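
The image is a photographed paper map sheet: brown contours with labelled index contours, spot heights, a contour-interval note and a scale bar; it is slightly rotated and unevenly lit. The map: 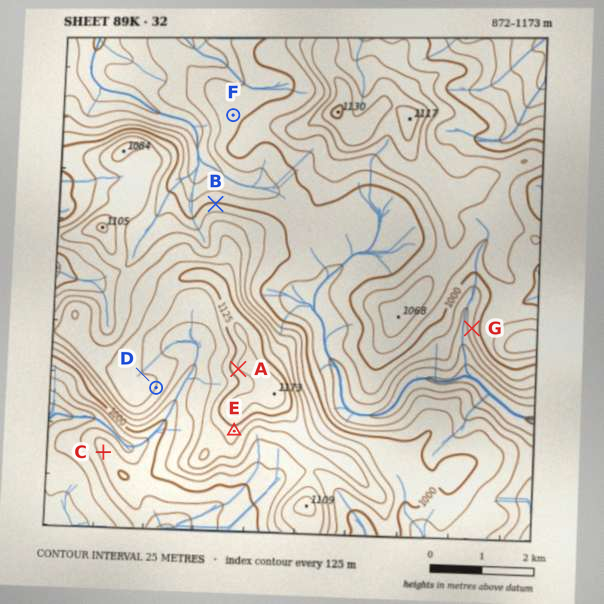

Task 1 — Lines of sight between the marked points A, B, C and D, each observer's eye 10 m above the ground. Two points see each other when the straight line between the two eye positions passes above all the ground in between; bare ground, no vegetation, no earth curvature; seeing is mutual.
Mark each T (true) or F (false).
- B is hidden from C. T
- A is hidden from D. F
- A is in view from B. F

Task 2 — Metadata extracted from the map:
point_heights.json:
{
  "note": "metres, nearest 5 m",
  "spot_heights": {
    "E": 1115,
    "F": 995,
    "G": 970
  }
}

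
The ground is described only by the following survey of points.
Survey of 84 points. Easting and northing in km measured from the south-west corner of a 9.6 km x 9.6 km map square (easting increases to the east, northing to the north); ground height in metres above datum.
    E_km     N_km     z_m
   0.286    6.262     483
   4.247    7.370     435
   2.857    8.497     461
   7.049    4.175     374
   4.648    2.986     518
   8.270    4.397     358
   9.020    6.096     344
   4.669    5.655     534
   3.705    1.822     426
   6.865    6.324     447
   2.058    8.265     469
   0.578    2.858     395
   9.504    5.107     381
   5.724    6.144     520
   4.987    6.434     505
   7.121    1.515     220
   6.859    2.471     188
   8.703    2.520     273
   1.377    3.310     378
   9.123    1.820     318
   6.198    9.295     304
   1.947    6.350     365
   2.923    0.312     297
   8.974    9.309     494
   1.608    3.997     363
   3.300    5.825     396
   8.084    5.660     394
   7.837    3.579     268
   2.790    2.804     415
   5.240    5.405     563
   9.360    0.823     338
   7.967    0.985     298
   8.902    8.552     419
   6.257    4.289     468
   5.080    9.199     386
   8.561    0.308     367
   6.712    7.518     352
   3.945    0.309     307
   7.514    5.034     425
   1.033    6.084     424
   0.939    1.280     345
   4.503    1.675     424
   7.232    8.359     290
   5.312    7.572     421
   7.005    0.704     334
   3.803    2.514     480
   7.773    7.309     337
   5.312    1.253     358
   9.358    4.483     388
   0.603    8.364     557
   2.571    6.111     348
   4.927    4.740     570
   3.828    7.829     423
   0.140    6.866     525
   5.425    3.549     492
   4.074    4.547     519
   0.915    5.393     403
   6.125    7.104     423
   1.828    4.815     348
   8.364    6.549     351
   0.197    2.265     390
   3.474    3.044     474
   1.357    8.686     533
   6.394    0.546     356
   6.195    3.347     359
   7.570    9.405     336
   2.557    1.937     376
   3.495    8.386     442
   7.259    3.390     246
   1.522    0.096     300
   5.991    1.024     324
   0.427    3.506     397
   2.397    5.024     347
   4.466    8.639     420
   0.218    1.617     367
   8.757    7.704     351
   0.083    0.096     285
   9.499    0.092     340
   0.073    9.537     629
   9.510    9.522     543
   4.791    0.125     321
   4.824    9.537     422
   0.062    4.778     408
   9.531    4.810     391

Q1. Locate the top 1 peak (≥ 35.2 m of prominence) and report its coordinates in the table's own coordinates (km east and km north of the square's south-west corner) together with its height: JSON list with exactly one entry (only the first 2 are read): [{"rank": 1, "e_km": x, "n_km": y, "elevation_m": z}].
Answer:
[{"rank": 1, "e_km": 5.09, "n_km": 4.84, "elevation_m": 571}]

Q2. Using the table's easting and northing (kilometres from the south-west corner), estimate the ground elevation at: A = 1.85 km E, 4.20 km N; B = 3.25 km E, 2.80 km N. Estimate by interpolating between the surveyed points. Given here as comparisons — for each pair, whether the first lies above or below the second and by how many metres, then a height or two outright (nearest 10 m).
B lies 90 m above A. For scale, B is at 450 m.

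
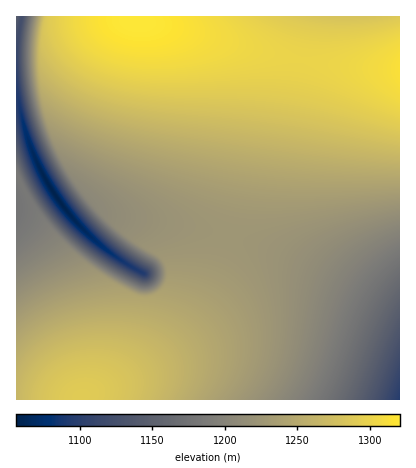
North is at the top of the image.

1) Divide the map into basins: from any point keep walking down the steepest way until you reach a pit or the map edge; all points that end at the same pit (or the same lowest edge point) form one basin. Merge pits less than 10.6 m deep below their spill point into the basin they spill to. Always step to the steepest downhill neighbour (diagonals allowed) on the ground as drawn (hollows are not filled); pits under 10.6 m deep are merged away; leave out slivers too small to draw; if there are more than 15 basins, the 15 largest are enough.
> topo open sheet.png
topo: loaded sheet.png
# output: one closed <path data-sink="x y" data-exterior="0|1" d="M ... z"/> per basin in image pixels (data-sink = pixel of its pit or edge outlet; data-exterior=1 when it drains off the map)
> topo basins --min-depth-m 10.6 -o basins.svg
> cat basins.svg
<path data-sink="56 196" data-exterior="0" d="M136 16l-120 0 0 384 64 0 2-4 40-18 26-16 31-28 20-28 13-24 15-40 10-40 12-78 3-40-4-24-6-9-14-8-60-17-32-5z"/><path data-sink="400 400" data-exterior="1" d="M226 41l-4 1 16 6 10 12 4 26-4 46-11 70-8 34-11 32-12 26-15 24-27 31-34 25-30 15-18 7-2 4 320 0 0-330-40-2-42-5-42-8z"/><path data-sink="350 16" data-exterior="1" d="M400 16l-264 0 0 4 40 8 64 18 66 15 54 7 40 1z"/>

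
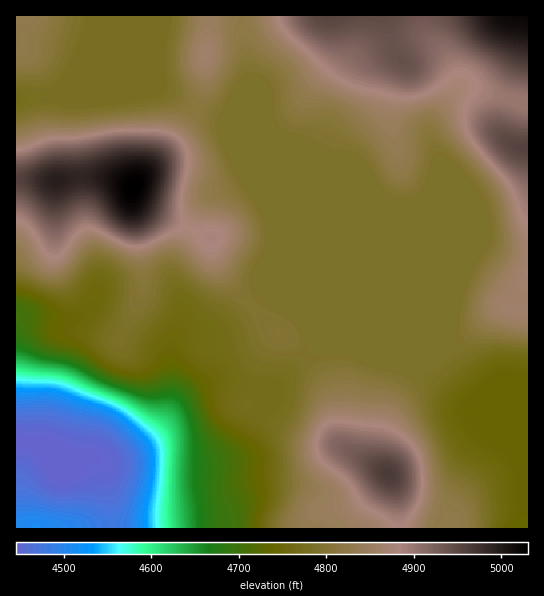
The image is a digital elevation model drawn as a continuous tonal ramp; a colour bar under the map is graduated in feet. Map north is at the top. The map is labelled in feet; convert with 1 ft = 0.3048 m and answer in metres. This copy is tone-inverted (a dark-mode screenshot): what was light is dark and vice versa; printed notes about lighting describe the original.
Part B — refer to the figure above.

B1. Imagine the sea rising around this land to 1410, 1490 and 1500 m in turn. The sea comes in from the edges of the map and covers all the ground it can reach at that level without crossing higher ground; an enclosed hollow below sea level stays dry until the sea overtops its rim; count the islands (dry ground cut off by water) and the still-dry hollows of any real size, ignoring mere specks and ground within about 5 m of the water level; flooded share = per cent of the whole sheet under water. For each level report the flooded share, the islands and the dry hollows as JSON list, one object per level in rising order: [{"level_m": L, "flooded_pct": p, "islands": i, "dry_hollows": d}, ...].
[{"level_m": 1410, "flooded_pct": 9, "islands": 0, "dry_hollows": 0}, {"level_m": 1490, "flooded_pct": 84, "islands": 1, "dry_hollows": 0}, {"level_m": 1500, "flooded_pct": 90, "islands": 1, "dry_hollows": 0}]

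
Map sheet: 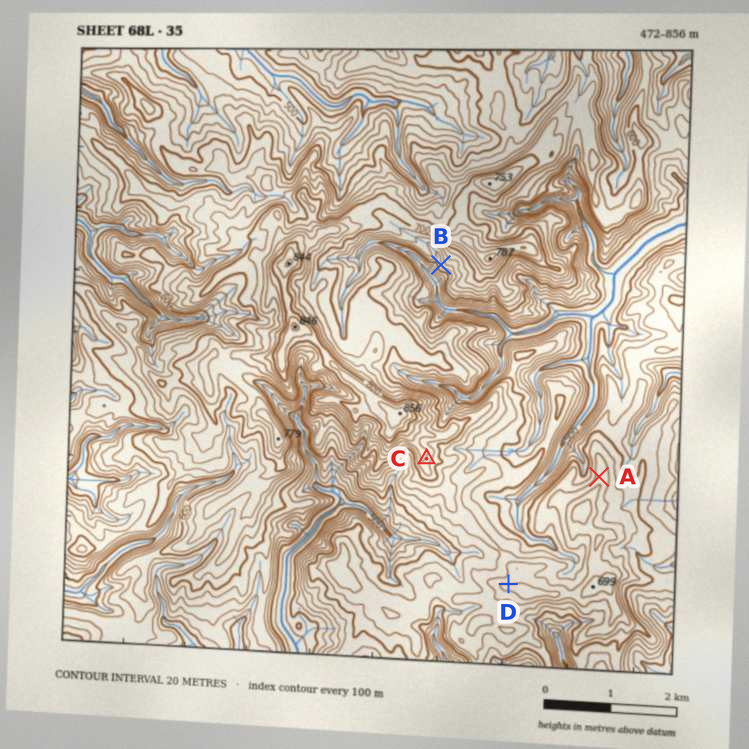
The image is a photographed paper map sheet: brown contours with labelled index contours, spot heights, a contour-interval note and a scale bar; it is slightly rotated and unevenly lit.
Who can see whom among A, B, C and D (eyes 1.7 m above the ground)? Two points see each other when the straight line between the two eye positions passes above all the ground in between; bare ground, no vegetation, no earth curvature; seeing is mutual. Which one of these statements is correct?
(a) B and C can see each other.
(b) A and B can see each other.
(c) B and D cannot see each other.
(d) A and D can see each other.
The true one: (c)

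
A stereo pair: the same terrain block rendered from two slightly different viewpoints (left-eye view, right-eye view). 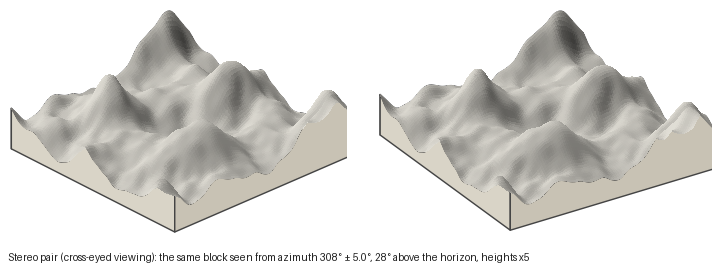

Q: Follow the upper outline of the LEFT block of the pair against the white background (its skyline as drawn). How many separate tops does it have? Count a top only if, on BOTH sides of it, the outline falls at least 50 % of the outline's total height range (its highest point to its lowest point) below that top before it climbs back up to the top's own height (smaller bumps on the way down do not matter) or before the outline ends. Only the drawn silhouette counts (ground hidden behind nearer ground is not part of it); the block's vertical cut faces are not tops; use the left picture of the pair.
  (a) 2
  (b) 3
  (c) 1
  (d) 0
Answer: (c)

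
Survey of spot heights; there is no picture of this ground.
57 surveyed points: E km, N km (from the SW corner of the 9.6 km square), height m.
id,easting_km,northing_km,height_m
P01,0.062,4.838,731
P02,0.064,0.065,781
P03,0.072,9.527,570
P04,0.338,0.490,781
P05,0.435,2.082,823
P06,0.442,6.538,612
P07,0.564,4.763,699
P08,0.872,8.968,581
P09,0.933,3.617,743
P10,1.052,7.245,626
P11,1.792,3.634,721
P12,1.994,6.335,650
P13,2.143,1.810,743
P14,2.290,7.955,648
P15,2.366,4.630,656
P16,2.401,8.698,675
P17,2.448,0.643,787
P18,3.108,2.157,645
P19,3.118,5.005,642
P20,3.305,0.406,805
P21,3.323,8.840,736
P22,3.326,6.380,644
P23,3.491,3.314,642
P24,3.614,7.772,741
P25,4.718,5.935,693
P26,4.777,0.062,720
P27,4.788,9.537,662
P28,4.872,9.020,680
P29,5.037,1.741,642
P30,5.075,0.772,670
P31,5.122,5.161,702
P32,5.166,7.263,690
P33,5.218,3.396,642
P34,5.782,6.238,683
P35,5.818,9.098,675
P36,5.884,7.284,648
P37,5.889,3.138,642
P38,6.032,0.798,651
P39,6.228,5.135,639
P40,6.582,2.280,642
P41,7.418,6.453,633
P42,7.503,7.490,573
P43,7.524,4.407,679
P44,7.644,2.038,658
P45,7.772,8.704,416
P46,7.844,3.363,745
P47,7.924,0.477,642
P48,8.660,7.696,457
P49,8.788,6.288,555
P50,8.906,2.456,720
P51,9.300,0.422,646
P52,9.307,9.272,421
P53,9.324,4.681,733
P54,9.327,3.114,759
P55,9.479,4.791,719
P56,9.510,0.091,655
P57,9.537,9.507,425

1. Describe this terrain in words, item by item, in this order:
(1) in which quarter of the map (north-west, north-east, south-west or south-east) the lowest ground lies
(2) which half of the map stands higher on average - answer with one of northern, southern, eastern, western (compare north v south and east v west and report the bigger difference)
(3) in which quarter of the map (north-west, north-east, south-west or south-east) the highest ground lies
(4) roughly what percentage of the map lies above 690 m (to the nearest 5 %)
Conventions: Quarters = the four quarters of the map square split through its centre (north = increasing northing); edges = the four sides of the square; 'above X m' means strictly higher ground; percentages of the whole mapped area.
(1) The lowest point lies in the north-east quarter of the map.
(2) On average the southern half of the map is the higher ground.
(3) Look to the south-west quarter for the highest ground.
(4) Ground above 690 m makes up about 30 % of the sheet.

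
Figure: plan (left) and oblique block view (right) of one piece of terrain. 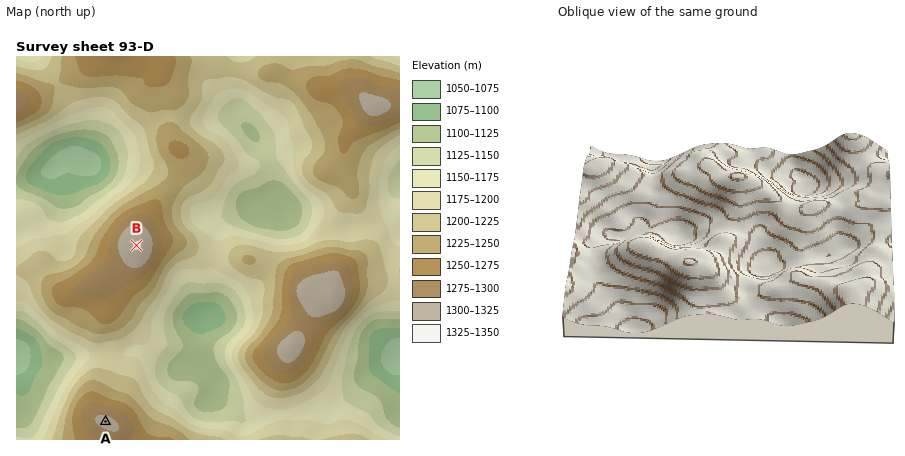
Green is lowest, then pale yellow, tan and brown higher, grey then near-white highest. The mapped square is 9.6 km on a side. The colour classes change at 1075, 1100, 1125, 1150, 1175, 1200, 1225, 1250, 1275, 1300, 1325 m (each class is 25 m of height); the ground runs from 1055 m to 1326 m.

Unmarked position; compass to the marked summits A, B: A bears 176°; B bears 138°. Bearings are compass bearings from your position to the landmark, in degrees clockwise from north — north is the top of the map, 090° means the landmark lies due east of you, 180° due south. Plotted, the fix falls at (90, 193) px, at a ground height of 1120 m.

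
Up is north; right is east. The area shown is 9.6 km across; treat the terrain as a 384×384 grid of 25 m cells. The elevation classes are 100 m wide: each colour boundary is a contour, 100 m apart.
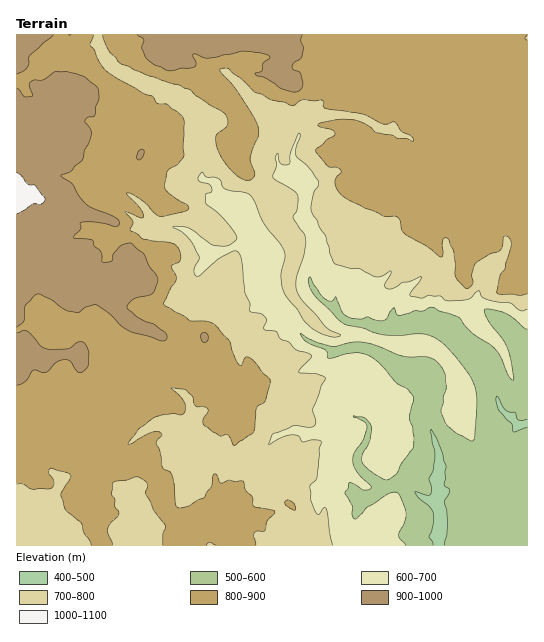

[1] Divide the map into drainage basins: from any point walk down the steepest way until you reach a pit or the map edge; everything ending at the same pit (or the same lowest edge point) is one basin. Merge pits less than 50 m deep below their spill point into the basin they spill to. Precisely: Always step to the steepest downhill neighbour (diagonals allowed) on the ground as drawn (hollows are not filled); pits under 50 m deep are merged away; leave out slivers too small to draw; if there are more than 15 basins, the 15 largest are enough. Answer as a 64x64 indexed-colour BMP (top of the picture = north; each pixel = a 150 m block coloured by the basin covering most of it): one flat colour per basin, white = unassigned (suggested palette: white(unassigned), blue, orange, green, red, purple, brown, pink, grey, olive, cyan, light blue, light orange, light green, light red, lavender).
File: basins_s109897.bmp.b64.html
<image width="64" height="64" href="data:image/bmp;base64,Qk12CAAAAAAAAHYAAAAoAAAAQAAAAEAAAAABAAQAAAAAAAAIAAATCwAAEwsAABAAAAAAAAAA////ALR3HwAOf/8ALKAsACgn1gC9Z5QAS1aMAMJ34wB/f38AIr28AM++FwDox64AeLv/AIrfmACWmP8A1bDFADMzMzMzERERERERERERERERERERERERERERERERIiIiMzMzMzMREREREREREREREREREREREREREREREREiIiIzMzMzMxERERERERERERERERERERERERERERERESIiIjMzMzMzERERERERERERERERERERERERERERERERIiIiMzMzMzERERERERERERERERERERERERERERERERESIiIzMzMzERERERERERERERERERERERERERERERERERIiIjMzMzMxEREREREREREREREREREREREREREREREREiIiMzMzMzMRERERERERERERERERERERERERERERERESIiIzMzMzMxERERERERERERERERERERERERERERERERIiIjMzMzMxEREREREREREREREREREREREREREREREREiIiMzMzMxEREREREREREREREREREREREREREREREREiIiIzMzMzERERERERERERERERERERERERERERERERESIiIjMzMzMxERERERERERERERERERERERERERERERESIiIiMzMzMzMRERERERERERERERERERERERERERERERIiIiIzMzMzMzEREREREREREREREREREREREREREREREiIiIjMzMzMxEREREREREREREREREREREREREREREREiIiIiMzMzMxERERERERERERERERERERERERERERERESIiIiIzMzMzERERERERERERERERERERERERERERERERIiIiIjMzMzMREREREREREREREREREREREREREREREREiIiIiMzMzMxERERERERERERERERERERERERERERERESIiIiIzMzMzERERERERERERERERERERERERERERERERIiIiIjMzMzMRERERERERERERERERERERERERERERERIiIiIiEzMzMxEREREREREREREREREREREREREREREREiIiIiIRETMzEREREREREREREREREREREREREREREREiIiIiIhEREREREREREREREREREREREREREREREREREiIiIiIiEREREREREREREREREREREREREREREREiIiIiIiIiIiIRERERERERERERERERERERERERERESIiIiIiIiIiIiIhERERERERERERERERERERERERERERIiIiIiIiIiIiIiEREREREREREREREREREREREREREREiIiIiIiIiIiIiIRERERERERERERERERERERERERERESIiIiIiIiIiIiIhERERERERERERERERERERERERERERIiIiIiIiIiIiIiERERERERERERERERERERERERERERERIiIiIiIiIiIiIRERERERERERERERERERERERERERERESIiIiIiIhERIhERERERERERERERERERERERERERERERESIiIiIRERESEREREREREREREREREREREREREREREREREiIiIhERERERERERERERERERERERERERERERERERERERIiIiERERERERERERERERERERERERERERERERERERERESIiIhERERERERERERERERERERERERERERERERERERERIiIiEREREREREREREREREREREREREREREREREREREREiIiIhEREREREREREREREREREREREREREREREREREREiIiIiEREREREREREREREREREREREREREREREREREREiIiIiERERERERERERERERERERERERERERERERERERESIiIiERERERERERERERERERERERERERERERERERERERIiIiEREREREREREREREREREREREREREREREREREREREiIiIRERERERERERERERERERERERERERERERERERERERIiIhERERERERERERERERERERERERERERERERERERERERIiERERERERERERERERERERERERERERERERERERERERERERERERERERERERERERERERERERERERERERERERERERERERERERERERERERERERERERERERERERERERERERERERERERERERERERERERERERERERERERERERERERERERERERERERERERERERERERERERERERERERERERERERERERERERERERERERERERERERERERERERERERERERERERERERERERERERERERERERERERERERERERERERERERERERERERERERERERERERERERERERERERERERERERERERERERERERERERERERERERERERERERERERERERERERERERERERERERERERERERERERERERERERERERERERERERERERERERERERERERERERERERERERERERERERERERERERERERERERERERERERERERERERERERERERERERERERERERERERERERERERERERERERERERERERERERERERERERERERERERERERERERERERERERERERERERERERERERERERERERERERERERERERERERERERERERERERERERERERERERERERERERERERERERERERERERERERERERERERERERERERERERERERERERERERERERERERERERERERERERERERERERERERERERERERERERERERERERERERERERERERERERERERERERER"/>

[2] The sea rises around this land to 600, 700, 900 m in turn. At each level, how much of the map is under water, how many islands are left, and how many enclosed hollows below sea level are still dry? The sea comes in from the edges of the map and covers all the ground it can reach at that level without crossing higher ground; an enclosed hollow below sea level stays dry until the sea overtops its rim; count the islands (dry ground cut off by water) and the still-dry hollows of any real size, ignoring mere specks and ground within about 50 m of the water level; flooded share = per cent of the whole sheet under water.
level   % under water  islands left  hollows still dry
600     11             0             0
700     25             0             0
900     89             0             0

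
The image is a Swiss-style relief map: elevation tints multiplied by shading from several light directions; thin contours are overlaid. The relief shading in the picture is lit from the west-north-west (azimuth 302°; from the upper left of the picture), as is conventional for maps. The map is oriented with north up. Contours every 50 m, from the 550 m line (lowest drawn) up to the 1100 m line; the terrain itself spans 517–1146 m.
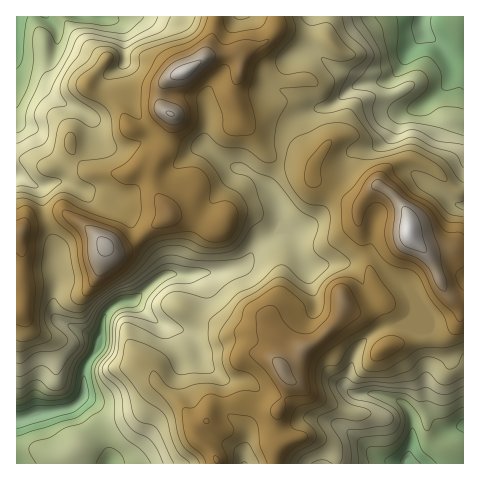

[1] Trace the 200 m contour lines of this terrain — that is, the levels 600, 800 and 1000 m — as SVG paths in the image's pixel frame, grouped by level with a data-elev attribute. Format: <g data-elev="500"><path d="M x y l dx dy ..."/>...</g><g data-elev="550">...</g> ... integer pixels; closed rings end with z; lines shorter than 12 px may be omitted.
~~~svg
<g data-elev="600"><path d="M385 463l1-4 12-9 14-22 4 4 6 19 14 12"/><path d="M463 432l-7-5 2-4 5-4"/><path d="M17 406l5-1 13-6 22 1 9-2 5-3 3-6 5-22 11-17 4-14 8-17 3-5 0 31-2 5-9 11-3 8 1 8 4 20-2 7-18 14-59 18"/><path d="M463 90l-4-2-12 2-5-1-2-19-6-8-6-5-7 0-15 7-5-1-4-10 1-21-1-15"/><path d="M28 17l-3 10-3 32-2 6-3 3"/></g><g data-elev="800"><path d="M311 463l11-3 10 3"/><path d="M340 463l2-5 0-12-2-7-9-13 1-5 8-3 21 3 8-4 2-4-4-4-16-5-7-5-8-13 0-3 4-4 7-1 6 4 4 1 15-1 23 1 19-3 12-8 5 2 8 9 7 2 17-8"/><path d="M17 363l5 0 14-10 21-3 10-7 1-3-2-4-14-14-1-4 2-3 3-1 21 4 7-1 18-19 14-10 17-8 29-23 11-2 21 5 24 1 19-2 15-6 2 10-4 9-21 11-17 14-8 1-28-7-7 2-5 5-3 6 1 4 4 6 16 13 1 3-2 3-12 5-5 1-35-16-5 0-3 4-4 26-8 12-1 5 14 12 4 7 7 23 3 6 5 4 12 3 5 5 16 33"/><path d="M463 168l-5-11-4-4-21-6-17-9-7 0-16 5-6 0-18-19-9-25-5-1-15 1 0-8 10-20 13-10 4-6-4-8-16-15-5-15"/><path d="M171 17l-5 10-5 5-22 8-13 8-3 0-12-5-16-3-6 0-5 2-5 13-11 14-7 14 0 9 6 11-1 2-13 3-6 5 2 19-2 8-5 5-14 6-9 7 1 4 18 25-3 1-11-2-7 1"/></g><g data-elev="1000"><path d="M215 462l3 1 1-3-4-5-1 3z"/><path d="M204 423l3 1 2-1-1-4-3 0z"/><path d="M276 419l4 0 4-5 2-5-1-11 7-2 14 0 3-3 1-3-2-20 3-9 4-7 8-9 37-30 0-4-2-6-8-16-4-4-7-1-6 4-5 28-12 13-5 4-10 0-10-4-7-7-7-13-4-3-8 1-8 6-1 16 2 12-2 3-6 6-1 4 18 19 14 22 0 3-8 7-3 5 2 6z"/><path d="M463 290l-5-6-2-8 1-5 6-4"/><path d="M91 286l4 1 6-3 23-17 7-10 1-10-9-13-6-5-48-18-6-1-1 3 1 4 14 14 4 6 3 23z"/><path d="M17 253l4 4 5-3 5-25-2-7-2-4-3 0-7 3"/><path d="M463 235l-3-3-11 1-4-2-15-22-21-13-27-25-7 2-7 5-15 28 0 14 3 4 2 2 3-2 4-13 5-6 7-3 7 4 4 8-3 22 5 15 6 6 16 5 8 5 5 6 7 17 6 9 14 13 6 9 3 1 2-3"/><path d="M153 228l9 0 11-2 6-4 3-5-1-7-5-7-7-6-9-3-3 0-2 3 1 16-4 11z"/><path d="M169 132l5 1 7-3 5-3 3-5 1-10-6-15 2-5 23-20 14-7 4 0 2 2 5 16 2 1 5-1 5-6 3-14 4-9 5-5 9-6 2-4-10 2-16-1-19 5-3-2-6-8-4-1-21 14-17 7-7 5-14 21-4 25 1 6 3 6z"/></g>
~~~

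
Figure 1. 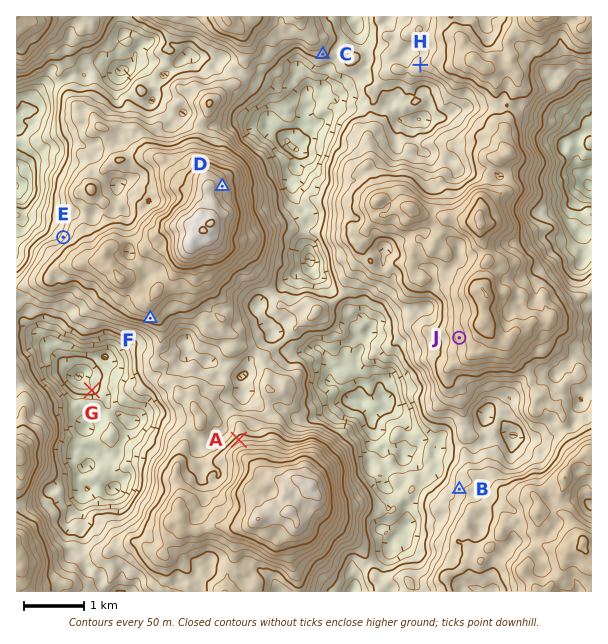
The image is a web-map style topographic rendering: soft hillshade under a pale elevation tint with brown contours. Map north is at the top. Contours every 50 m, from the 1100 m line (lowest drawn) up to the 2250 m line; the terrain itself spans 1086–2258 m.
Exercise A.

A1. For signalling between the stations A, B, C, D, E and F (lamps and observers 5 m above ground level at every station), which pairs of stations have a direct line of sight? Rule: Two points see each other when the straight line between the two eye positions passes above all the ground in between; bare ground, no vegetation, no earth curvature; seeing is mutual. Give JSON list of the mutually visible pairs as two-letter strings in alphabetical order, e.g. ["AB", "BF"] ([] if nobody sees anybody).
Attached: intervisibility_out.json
["AC", "AF", "BD", "BF", "CD"]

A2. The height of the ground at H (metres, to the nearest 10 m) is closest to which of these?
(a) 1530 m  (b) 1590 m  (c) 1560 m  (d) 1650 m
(d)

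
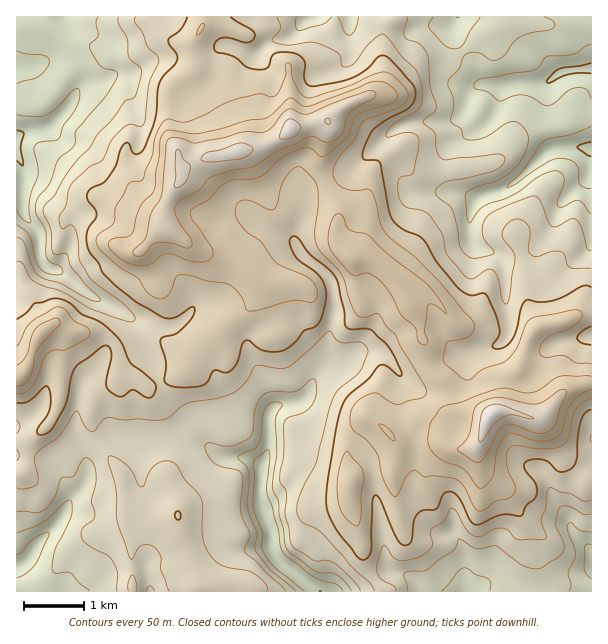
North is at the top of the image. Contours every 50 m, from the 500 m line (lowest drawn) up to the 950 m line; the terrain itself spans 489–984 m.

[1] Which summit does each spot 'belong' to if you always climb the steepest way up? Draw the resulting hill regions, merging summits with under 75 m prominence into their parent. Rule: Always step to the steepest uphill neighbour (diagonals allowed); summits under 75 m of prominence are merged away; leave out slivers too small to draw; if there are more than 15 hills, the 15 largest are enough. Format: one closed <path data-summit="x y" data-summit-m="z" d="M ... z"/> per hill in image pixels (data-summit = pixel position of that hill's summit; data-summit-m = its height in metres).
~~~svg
<path data-summit="492 414" data-summit-m="984" d="M591 16l-219 1 2 6 6 3 19 6 9 0 20-7 21 0 6-5 1 19 8 15 10 9 6 17 6 4-7 1-7 5-9 23-5 5-8 3-27 0-18 3-13 8-39 37-47 22-2 21-9 22 0 9 6 11 25 21 6 12 2 27-6 24 0 22-6-10-10-9-10-14-8-5-16 0-9 3-14 7-7 9 2 15 15 25 7 23-4 18 0 27-7 17-8-10-11-22-13-15-6-27-7-20-6-9-37-37-12 0-15-6-12-1 20 43 6 22 6 12 20 21 12 20 12 10-27-7-18 0-16 5-15 0-17-7-7 0-15 8-9 9 2 15-3 13-14 17-1-8-10-21-10-9-24-6-9 0 0 136 575-1z"/><path data-summit="290 129" data-summit-m="972" d="M371 16l-22 1 1 37-6 10-9 4-14 5-46-1-8-5-10-13-8 0-24-10-7 7-2 21-4 6-14 13-10 3-6 4-33 2-14-3-3-4-5-12-5-5-6-2-17 8-9 0-7 3-19 28-17 15-17 2-14 7 0 18 8 13 0 45 14 21 4 27 6 7 18 8 26 20 25 12 15 11 14 1 15 6 12 0 41 43 10 27 5 23 13 15 11 22 8 10 7-17 0-27 4-18-7-23-15-25-2-15 7-9 14-7 9-3 16 0 8 5 10 14 10 9 6 10 0-22 6-24-2-27-6-12-18-15-13-17 0-9 9-22 2-21 47-22 39-37 13-8 18-3 27 0 8-3 5-5 9-23 7-5 7-1-6-4-6-17-10-9-8-15-1-19-6 5-21 0-20 7-9 0-19-6-6-3z"/><path data-summit="21 375" data-summit-m="882" d="M17 156l-1 299 34 7 10 9 10 21 1 8 14-17 3-13-2-15 9-9 15-8 7 0 17 7 15 0 16-5 18 0 14 5 8-1-12-13-7-14-20-21-6-12-6-22-20-41-17-13-25-12-26-20-18-8-6-7-4-27-14-21 0-45z"/>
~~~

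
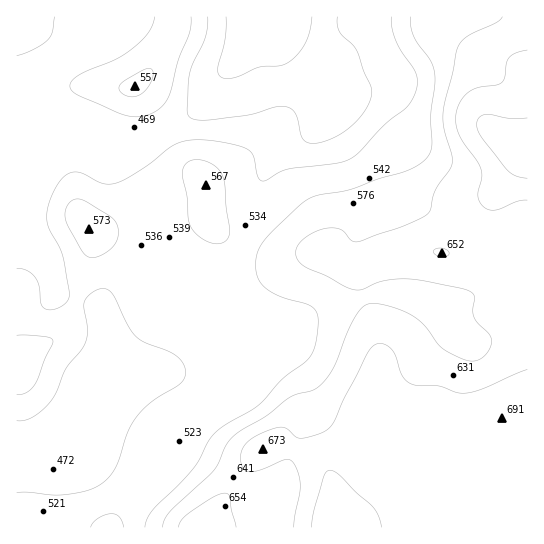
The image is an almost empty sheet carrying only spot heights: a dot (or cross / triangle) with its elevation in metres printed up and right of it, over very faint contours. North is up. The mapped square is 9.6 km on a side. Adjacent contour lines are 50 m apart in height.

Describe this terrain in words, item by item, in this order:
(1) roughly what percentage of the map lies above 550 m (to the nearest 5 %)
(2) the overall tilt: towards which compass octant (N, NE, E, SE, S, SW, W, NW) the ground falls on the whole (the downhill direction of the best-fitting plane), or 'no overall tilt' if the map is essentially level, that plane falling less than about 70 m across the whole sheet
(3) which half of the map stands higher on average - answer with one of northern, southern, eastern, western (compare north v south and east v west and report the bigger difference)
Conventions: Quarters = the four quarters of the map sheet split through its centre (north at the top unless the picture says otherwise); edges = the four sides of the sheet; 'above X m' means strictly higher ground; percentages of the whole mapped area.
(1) Roughly 45 % of the ground is higher than 550 m.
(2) Overall the map slopes down towards the north-west.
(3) On average the eastern half of the map is the higher ground.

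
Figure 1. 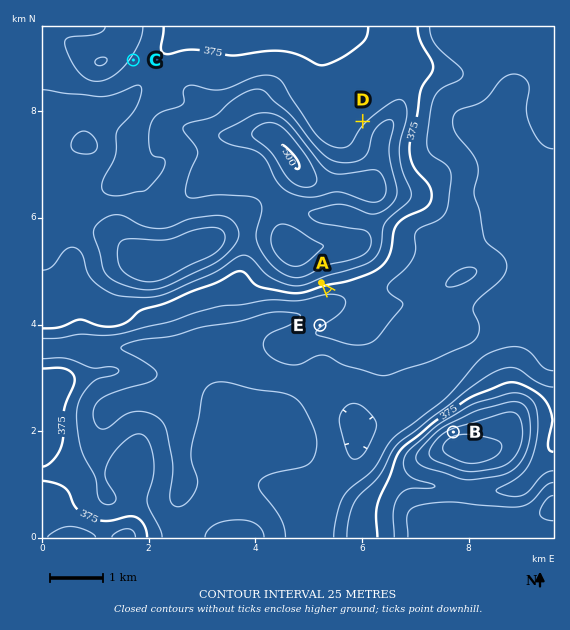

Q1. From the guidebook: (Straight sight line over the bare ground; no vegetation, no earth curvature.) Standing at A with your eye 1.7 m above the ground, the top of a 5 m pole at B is in view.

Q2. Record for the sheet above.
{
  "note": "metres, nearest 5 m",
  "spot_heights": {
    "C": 395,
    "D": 395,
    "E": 350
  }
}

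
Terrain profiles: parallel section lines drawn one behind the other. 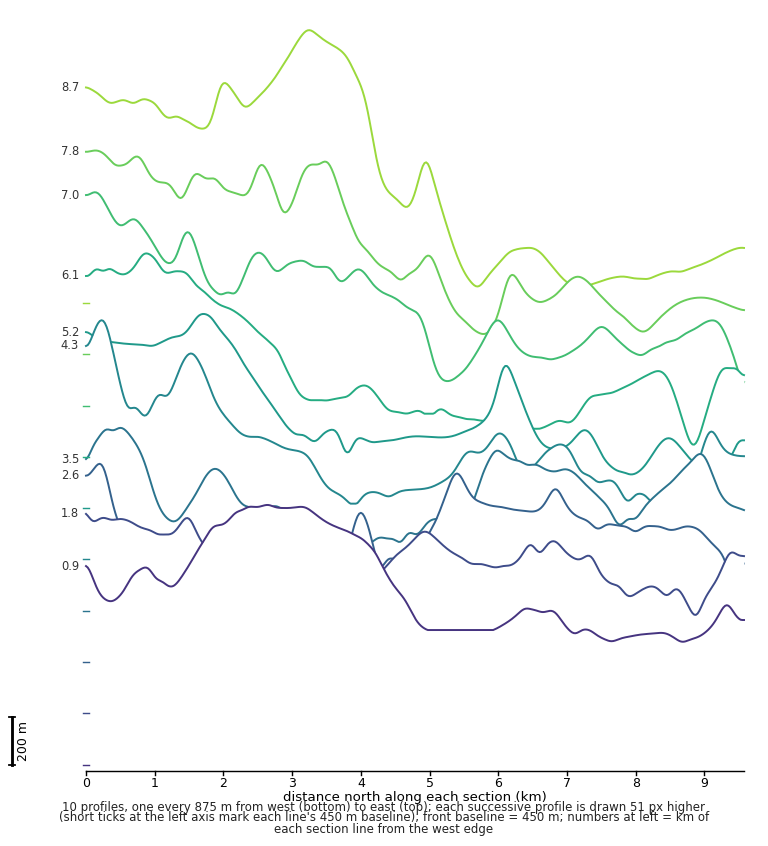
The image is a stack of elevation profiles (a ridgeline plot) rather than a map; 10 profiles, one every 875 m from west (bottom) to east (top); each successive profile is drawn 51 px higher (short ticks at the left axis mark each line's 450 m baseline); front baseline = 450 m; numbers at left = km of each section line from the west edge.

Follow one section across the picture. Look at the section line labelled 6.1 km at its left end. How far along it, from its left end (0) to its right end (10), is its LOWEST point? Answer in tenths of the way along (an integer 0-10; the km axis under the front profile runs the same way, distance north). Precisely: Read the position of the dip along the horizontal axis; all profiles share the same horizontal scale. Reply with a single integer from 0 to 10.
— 9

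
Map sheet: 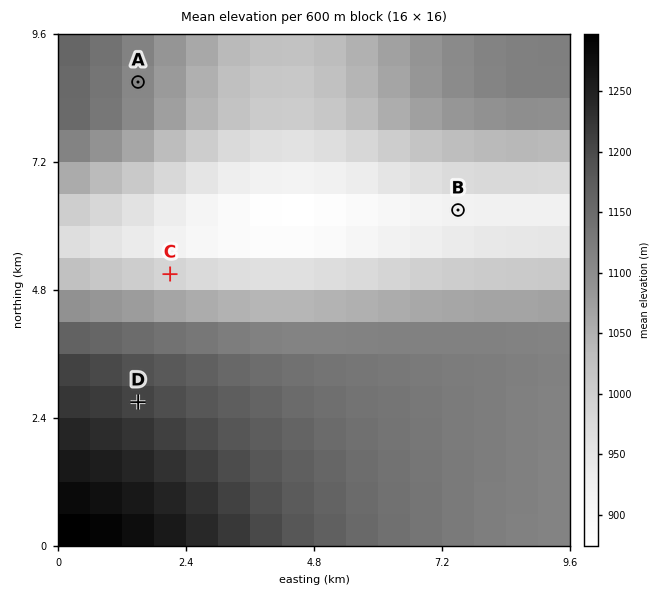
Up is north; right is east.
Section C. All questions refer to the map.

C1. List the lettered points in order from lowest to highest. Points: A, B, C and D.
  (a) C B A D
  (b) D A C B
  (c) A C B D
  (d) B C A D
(d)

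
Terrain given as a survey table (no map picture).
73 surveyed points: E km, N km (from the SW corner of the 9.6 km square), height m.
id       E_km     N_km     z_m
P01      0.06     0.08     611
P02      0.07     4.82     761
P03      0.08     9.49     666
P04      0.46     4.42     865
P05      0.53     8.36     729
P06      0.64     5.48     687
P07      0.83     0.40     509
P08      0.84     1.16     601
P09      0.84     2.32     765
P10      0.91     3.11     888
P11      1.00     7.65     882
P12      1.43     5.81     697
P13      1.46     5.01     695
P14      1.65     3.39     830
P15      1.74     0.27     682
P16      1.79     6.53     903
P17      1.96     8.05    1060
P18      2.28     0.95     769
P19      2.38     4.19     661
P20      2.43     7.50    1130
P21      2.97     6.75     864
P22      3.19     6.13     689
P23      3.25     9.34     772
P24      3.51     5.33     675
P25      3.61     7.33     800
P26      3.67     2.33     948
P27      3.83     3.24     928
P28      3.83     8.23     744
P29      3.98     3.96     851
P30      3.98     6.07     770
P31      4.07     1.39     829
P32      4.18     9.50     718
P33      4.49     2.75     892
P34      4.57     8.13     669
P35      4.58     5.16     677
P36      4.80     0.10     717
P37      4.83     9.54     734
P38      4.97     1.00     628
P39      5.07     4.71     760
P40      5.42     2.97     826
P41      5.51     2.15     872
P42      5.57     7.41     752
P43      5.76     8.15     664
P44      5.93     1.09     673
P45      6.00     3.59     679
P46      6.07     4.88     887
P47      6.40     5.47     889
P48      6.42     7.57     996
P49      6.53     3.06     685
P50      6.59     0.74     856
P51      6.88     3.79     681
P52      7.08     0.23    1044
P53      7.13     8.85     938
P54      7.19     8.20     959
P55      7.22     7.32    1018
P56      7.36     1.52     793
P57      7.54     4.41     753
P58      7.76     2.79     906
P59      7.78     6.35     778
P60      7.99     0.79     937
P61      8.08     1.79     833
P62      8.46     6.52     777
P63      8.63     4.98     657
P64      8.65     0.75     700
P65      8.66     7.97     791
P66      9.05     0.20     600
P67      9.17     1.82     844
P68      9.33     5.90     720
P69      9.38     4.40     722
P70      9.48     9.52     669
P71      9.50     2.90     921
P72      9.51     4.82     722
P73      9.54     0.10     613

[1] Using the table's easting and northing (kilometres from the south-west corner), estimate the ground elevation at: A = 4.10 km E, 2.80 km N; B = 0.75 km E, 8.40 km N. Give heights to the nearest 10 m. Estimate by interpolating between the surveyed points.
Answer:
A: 880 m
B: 700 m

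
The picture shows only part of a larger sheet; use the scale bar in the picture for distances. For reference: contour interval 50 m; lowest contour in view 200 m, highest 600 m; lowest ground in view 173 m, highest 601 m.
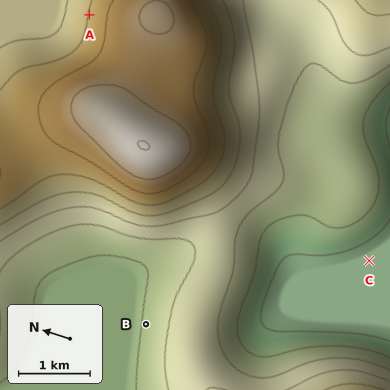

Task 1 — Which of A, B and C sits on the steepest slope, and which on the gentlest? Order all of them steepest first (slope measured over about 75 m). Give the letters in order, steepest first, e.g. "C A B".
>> A B C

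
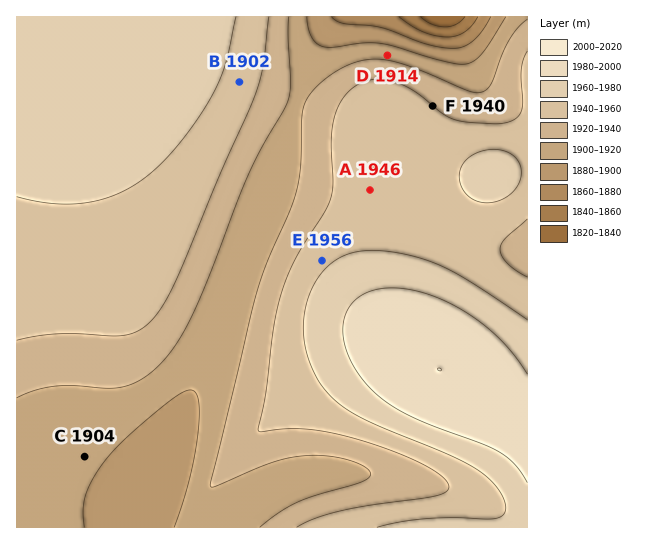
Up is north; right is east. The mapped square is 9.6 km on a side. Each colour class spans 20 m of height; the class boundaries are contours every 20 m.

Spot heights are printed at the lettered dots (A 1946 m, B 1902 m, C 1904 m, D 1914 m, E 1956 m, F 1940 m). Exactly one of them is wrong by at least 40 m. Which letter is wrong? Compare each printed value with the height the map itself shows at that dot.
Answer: B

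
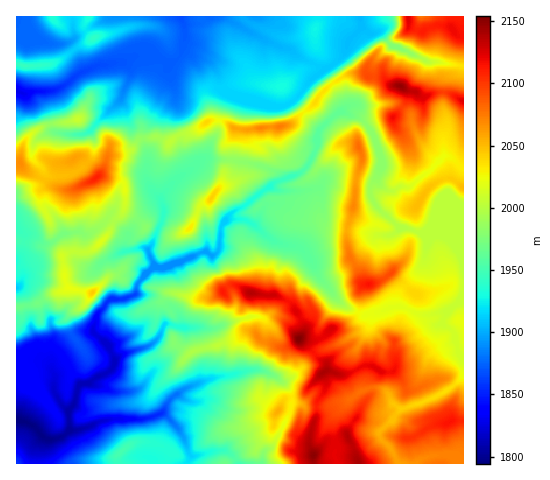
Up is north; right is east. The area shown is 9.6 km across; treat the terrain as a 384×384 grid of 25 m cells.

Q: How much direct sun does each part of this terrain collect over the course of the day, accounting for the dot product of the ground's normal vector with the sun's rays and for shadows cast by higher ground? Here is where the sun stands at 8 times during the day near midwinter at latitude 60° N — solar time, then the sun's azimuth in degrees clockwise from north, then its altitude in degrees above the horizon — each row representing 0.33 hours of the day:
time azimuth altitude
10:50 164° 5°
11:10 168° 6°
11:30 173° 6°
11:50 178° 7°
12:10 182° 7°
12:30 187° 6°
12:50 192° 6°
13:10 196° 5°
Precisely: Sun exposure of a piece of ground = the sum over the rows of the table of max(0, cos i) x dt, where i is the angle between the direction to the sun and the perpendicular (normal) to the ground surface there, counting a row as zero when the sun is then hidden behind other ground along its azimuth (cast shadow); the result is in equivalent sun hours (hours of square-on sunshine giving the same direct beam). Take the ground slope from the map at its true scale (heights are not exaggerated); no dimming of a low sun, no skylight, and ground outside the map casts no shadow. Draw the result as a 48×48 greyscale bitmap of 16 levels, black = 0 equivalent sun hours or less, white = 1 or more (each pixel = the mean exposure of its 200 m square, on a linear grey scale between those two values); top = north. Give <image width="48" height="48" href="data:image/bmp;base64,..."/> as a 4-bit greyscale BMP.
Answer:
<image width="48" height="48" href="data:image/bmp;base64,Qk32BAAAAAAAAHYAAAAoAAAAMAAAADAAAAABAAQAAAAAAIAEAAATCwAAEwsAABAAAAAAAAAAAAAAABEREQAiIiIAMzMzAERERABVVVUAZmZmAHd3dwCIiIgAmZmZAKqqqgC7u7sAzMzMAN3d3QDu7u4A////ACIhEjM0VUREVjERJYlnu1VURUIiNmUzRBIhEAAABGVVQjh1RlVzVEM0RCEBV3ZmZSMjEAAAACMzIURnhlV3AzMjRREVdndndiJHhCAAAAABAlREVVVXIRNBIjNCABR3hzVmZYhBAAAAGGQyI0ZlQBFDEWZVETM0RXd2MxR4dUZhNEMjMzMzYQATMRVUQQASIXdkJ0VUNFeaQhMzREVBIzRVQxRkWVEAEWZTVUEAARFZozNVQyMhEmlHdkFFdohRAVQ0VGICNYc2rHIREREQARSGiHeLpjNoQEREVIpyAlhTe6mGQgACViBHZoiIhTIRI0RFVWaIM0V2N6mImoeL22MiABUxNEMQAkRFVWVDUwE3c2qqiazNqtohMQASMyMiI5ZVZmMiVmIBVBJWeZqmSbdiAyABMSI0RP65djEXmDaBIgAAJYYxNkRIhBADESIjRIn9/5dZu7ZWACIyEjESYQMjQyEAACMzRWloa/94qploh4h4hiA2NDIgABIgAiNENGh6t4/yISRnVp3t6c/qdSIQAFdTEld1QgE4mnj6AAAliXeN2szLcgEABMyWZmZWZAIiRmN//UN0MQAkSEMRAAAABXvKdUNFVVQyQwAFuKEAAAAAEQAAAAAAJDI5pSIjNFVDQzEAJFUAAAAAAAAAAAABdiABZ0MzM0VVQ1YxElgUEAAAAAAAAAATVyAABXREM1VlNGaoUQFZuUEAAAAAAAE0QxAAAURENFREARE5eIl0jMggAAAAACNFQyERATQzNDRYUiMSdVijSNhRAAAAE0RUMzQzEANERFV3aIZiSGRjECdzAAASNERENHZUNYhERFaViph2R2MkIQWnMCM0RERENGQSeHdURHqHmKh4VVM0QySbuCJEREREM1InVEZkRHh4iJmZdUNFQyAomqQTM0REIkJDEiSFSIZWQ2vKlTRVQzECZ3phNVVDIzQzUhJqqNpTIQFoYzRVVDIAI1aaUSVUQ0dDR3IUYnQlVSACRFVVVUMhIiI2iWJnZEhTNnhCMzFUM1MCaHVWdlQzNGiXZVRJiFVFZ3ZUNRIQABEBM1Zmd3ZWmZh3hlUUhmI2mFRVVgQAAAABERV1R4qEaoeKmHQxIyE5lkZVVQJBAAAAAAEQAkm3aImqu5dBAABplUdlVQACRWMAABEAAAFoQAABI1dyAAJ5dVd1VgAAAAIQAAAAAAAAAAAAADqmIAJSJWdmeQAAAAEwACEAAAAAAAAAAAKHUxRSFqeIqgAAAAAhEREQAAAAAAAAAAA5h5mLy4RpYTEAAAABIwEiEREAAAAAAAADqu+2UwAAAKmIUQAAASIzMiEAAAAAAAAAJ4ZCAAAAAJiIhiAAEjNEQyEREhERARAAAAIhAAAAAQAAFodVVERERDIzNDIiIiIAAAAQAAA2iQAAAFq5dURFVDNEQzMzM0MgAAAAADqpqxESZzRpqXZmVEREMzJFVEQyAAAAPduZl0RZlmQBJYh1REQzM0VEM0RDIAAABHRnVERnREVREQESM0QyJEI0REM0MgAABDACMw=="/>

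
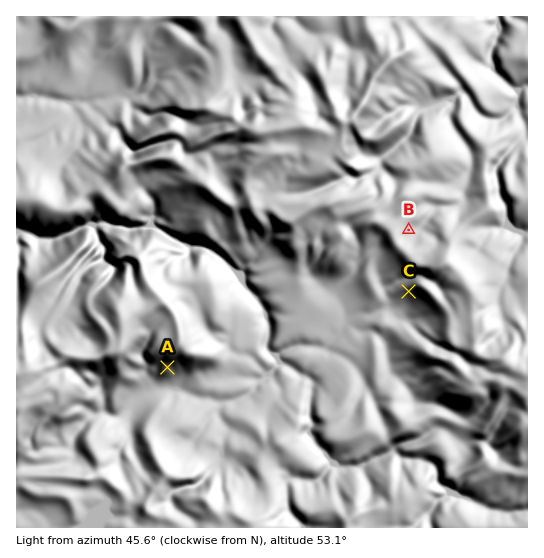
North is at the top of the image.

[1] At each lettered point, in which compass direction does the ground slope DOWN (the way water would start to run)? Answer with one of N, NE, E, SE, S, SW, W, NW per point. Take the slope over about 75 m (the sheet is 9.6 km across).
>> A S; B E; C SW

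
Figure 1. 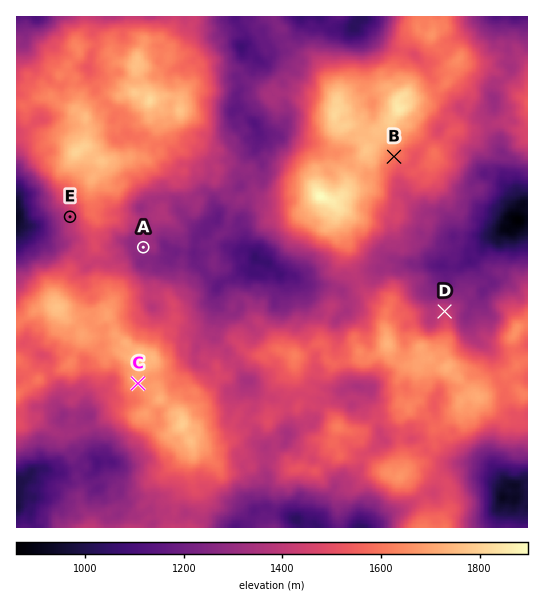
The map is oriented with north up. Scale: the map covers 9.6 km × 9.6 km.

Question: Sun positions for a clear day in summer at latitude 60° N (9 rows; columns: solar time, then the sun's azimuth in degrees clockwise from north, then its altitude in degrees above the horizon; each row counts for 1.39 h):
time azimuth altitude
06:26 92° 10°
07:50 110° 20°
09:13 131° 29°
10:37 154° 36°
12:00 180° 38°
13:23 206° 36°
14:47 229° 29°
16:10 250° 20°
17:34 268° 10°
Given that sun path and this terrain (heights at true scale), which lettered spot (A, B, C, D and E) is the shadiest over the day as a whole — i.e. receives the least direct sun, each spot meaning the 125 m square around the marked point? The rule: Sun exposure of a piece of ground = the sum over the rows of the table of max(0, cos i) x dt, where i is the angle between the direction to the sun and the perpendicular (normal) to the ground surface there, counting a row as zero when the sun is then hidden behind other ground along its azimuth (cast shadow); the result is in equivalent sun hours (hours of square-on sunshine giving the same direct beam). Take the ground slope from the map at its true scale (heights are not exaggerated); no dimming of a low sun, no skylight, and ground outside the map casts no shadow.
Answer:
D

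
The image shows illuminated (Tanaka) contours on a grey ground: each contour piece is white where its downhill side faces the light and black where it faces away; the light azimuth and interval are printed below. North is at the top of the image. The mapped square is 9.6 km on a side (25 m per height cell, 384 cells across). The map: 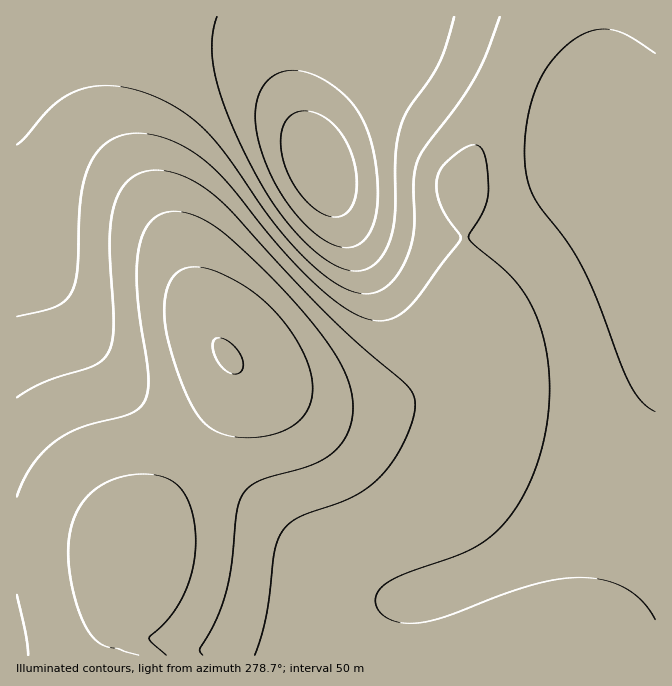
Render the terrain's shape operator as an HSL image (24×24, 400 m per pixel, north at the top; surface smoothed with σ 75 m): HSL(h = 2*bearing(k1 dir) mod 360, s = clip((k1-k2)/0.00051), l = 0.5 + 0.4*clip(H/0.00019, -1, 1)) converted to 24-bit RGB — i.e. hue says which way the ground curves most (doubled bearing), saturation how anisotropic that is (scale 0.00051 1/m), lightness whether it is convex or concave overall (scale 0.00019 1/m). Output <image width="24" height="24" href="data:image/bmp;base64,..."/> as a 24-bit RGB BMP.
<image width="24" height="24" href="data:image/bmp;base64,Qk32BgAAAAAAADYAAAAoAAAAGAAAABgAAAABABgAAAAAAMAGAAATCwAAEwsAAAAAAAAAAAAAfXZxjnpxoIB6qFC1zP/vk/8BTjwPY1QmWn9fa4WGbX+EcHyCc3uBd3uBenyBfH2Bf36CgYCDg4GDhIKDhYKDhYKDhYKDhYKDfnl+iIB/mIuGp5eNrpp+pZ6RiZeKdZGMaoqMaIGHa3uDb3d/cnV6c3l1dnp0d311eX94fYF/goGDhIKDhIKDhYKDhYKDhoKDfnyEhIaHk5GMo5uTr6KZraSam52Tf5KRbISLZ3iDaGx5b2lxcm5sdndudnpvdn1wdX9wdIBxdoF1foJ+hIKDhYKDhYKDhYKDf4CKhYyNjJOOnZ2Uq6SasKacpJ6YiI2QcHiFZGJ2bV5tb2RldXNpdHptc31vdH5xdYBydIFxcIJwcIFze4J9hIKDhYKDhYKDgoaNh5GRi5aRk5uSpaKYr6SbqZmVlIOKfmd+blRqbFhgc2xjdHxpb4FtcIFzc4B1doF0doR0coRycINzb4J2eYJ+hIKChYKDg4uQiJSTi5eSj5mSnp+VqZyUqYiHnGp2f09ncE1dcl9deH5pboltbop4cIR+dYF9eIJ5eYZ3dIZ1cYV3b4N4boJ6fIKAhIKCg5CRiJWRipeRjJaQl5aPoYSDqWdvnkxehUZafFpggYFvdJJ1c5iCbpKMboGIdXyDfYN/fYh8eIl6dId6cYV7boN9b4F+gIOAgJCNhZSMiJWMiJCKjoCDmmFwpEdaoEJTlllhjoF7g5iKgaOSeqKZbI2YaHKMdHOHgYSFg4qBfYt/eIl/c4Z/b4SAbIKAdoGBfY+HgpKGhJCFh4B/hmJ1jENhoT9Tqlteo5OJlaWdkKuljK6mfaSoZXicZGGQe3KMioWKiI2GgoyDfYqDdoiDcYWEbYGCbX2Aeo6BfY9/gYh+f2h3ekNngzhcqlhcsaaRpbilnbOwmLKvkrSweparWVqgbVmWh3OSkIiMjpCKh46HgYuHeoiHdISFb36DbHqAd4t7eol5fXF0dUtscDNgi0tos6uNr8eppr6vna+unbavlLu6bYCxXUilfFKemHeal4uOk5KNi46KhYuKfYeIdoGGcHyDbHeAdYd3eH51dVxxbDdndjttmnp6tc6rq86unbCnnLCmoca1jr3ET1O6ZDWmkk2no3uWno6Nl5OOj4+NiIqLgISIeH6FcniCbXR/dYF1dmx0bEduZzZsfl+Hnbyhu9y7p8KvnKmnqci0q9nHeKbGSC2paiSXq0qnrX+KppeOmpSOkY2Mi4iLgoGIenqFc3WBbnF+dHp1blxyYT1rZUd1fZyRnM6cqM+fk6aLlbmZs+C9n9nFQ1OxQRVvaBx5qkqEt42BrqKMm5aLkYyJjIaJh4CIf3qEd3OAcW99cm52ZU9wW0BvZWGEibSPncyUnLqKj7GJndijr+i5crmuOh9dJAkuXRxcqExZwqV5tK17mpt7jo6Bi4KDiH2FhHiEfHOAdm98bWV2XUpyWEx6dJSYkb6Rn8KUmLeQnc2bqOeqjNWRTEBrJAopJAsoTyFIrGFJ0K9iwr5UhaNWcI1qgoR8h3qBhXWAgHF+e258Z154Vkx3WmKHf6aZlb+WnsCanMOcrtqpseKge55cJQ4lKAopIA4lTipJrnRW161319F5dr1dVZJybHx9gnV9hXF8gW56fWx4Yl16U1d/Y4WVgq+XlL+Xm8Gaosect9Wdws56YTM0JwsoIg8kHxAlUkFZmqaG29LK7OrfssqsWYKBWmtzeW56g254gmt3fmp1YGJ9W26GaJ2ZfrGQjLuNl7uOp7yIyMZ3wIRBSxstIw4lIBEiKx40T4xwcsuestK/6tbN2Kaban+DT2NsZGNxf2p2g2l1gWp0ZW+BYoSLap+Ldq1/hrF8mKx3r6VmwI5NpkkyUhw4JhEoJRksP15lUsZ4R8hzWpZoyJ2H57GiqIB3UWBqVVxqd2Z1gmh0hXB0a3uCaIyHapt7cqNtiKJqnJdfoHtRs2lDoDg7aihVSiRUOzllT62PZMuCS6huR3Znmods46uZzpSEXl5zSlZjZ19uf2x1h3h4cYODbYp8a5JtepVojJBji3hblWtVqGBSoElhhjyBXD+CV3uidL2kbLSCWIpsQ2tkWHRoypaB4qOTl2pnSFVfVV5oeXJ5hnt5doJ+coZ2dYlvgIhqhX5mhXBjjm1lnGVnnlyBiVSYX1ufcp+sfqycepeEan91TG5sRmlpnn9w4qKWw395V19tS2FmaHJvgoB1eoF8eIJ3fYN0goFwgXhugnRviHRykXJ6lWyOgmmXcnqae5mbfJKGe4V5c314XXd5RGpzYHSBzo+O35OSk2RqS11cVGladH9m"/>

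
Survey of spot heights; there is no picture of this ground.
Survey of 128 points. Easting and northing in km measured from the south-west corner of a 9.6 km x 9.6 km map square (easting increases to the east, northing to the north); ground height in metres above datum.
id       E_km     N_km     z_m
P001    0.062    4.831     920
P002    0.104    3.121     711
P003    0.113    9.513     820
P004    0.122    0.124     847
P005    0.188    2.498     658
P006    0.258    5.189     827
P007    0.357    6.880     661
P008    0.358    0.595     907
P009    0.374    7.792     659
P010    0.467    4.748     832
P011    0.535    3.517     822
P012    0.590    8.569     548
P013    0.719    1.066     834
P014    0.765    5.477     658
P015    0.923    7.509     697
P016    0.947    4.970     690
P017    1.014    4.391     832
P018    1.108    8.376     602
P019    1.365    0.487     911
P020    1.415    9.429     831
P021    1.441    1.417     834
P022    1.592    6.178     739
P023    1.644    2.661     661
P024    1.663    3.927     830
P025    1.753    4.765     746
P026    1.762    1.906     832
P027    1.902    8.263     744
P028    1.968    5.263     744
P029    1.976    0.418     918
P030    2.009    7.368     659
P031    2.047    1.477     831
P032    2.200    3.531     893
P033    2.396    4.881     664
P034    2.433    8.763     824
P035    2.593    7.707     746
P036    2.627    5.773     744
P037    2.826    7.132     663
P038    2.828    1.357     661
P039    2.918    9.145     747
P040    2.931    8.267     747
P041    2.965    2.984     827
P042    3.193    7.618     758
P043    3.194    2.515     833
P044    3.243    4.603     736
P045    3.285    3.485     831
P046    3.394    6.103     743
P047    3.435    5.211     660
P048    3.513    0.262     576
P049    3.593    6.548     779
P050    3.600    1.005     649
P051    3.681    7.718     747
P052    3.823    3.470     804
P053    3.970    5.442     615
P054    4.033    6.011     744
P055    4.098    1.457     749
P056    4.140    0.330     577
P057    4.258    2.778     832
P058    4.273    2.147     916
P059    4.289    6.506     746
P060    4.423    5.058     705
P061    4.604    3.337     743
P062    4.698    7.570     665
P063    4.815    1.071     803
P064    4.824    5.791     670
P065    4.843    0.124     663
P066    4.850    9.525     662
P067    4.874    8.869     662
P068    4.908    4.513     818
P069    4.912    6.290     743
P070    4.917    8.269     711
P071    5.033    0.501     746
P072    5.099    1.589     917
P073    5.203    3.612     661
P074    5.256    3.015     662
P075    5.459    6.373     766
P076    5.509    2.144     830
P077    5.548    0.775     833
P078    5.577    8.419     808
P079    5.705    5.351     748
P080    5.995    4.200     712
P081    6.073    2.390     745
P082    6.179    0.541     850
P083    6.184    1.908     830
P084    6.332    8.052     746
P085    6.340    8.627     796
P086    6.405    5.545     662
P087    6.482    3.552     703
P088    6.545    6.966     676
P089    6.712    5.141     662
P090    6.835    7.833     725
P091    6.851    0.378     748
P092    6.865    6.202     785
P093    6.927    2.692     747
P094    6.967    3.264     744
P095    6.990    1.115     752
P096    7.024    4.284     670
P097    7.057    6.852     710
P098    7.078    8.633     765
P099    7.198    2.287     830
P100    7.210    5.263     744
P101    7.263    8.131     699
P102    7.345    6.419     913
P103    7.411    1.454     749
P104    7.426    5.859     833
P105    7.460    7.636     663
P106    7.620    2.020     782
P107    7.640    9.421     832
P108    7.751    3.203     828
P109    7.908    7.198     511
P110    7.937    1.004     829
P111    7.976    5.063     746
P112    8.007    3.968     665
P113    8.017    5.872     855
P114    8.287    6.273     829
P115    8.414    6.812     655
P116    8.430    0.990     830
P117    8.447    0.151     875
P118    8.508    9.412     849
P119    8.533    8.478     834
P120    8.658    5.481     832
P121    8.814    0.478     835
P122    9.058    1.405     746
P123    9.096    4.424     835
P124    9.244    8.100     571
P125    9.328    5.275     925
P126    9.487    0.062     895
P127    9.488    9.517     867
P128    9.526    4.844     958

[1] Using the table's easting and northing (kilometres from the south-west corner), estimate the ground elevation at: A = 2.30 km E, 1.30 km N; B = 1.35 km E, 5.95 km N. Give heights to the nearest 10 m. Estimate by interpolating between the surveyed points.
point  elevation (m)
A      770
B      690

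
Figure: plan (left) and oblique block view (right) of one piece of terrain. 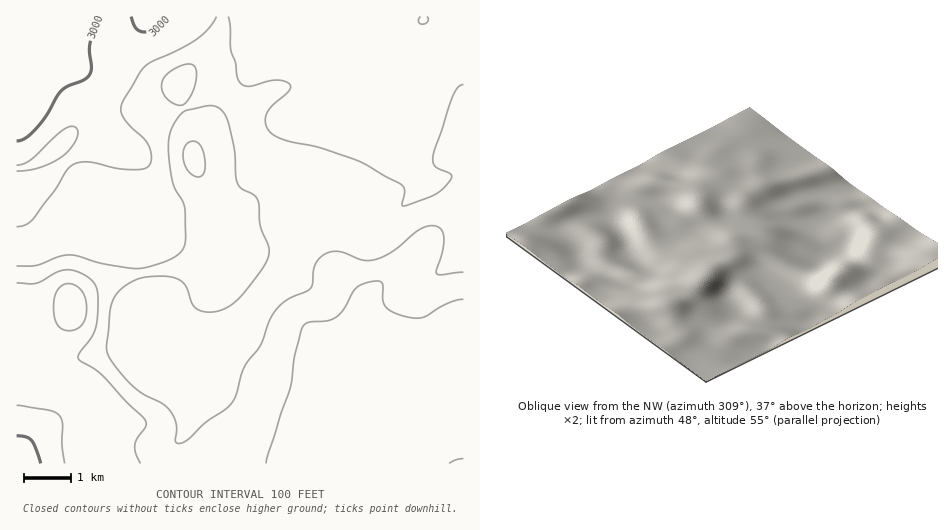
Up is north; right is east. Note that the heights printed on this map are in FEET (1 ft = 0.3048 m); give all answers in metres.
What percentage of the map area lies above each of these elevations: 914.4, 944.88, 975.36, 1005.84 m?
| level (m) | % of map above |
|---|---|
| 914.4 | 96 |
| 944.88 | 74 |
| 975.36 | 42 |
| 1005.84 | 23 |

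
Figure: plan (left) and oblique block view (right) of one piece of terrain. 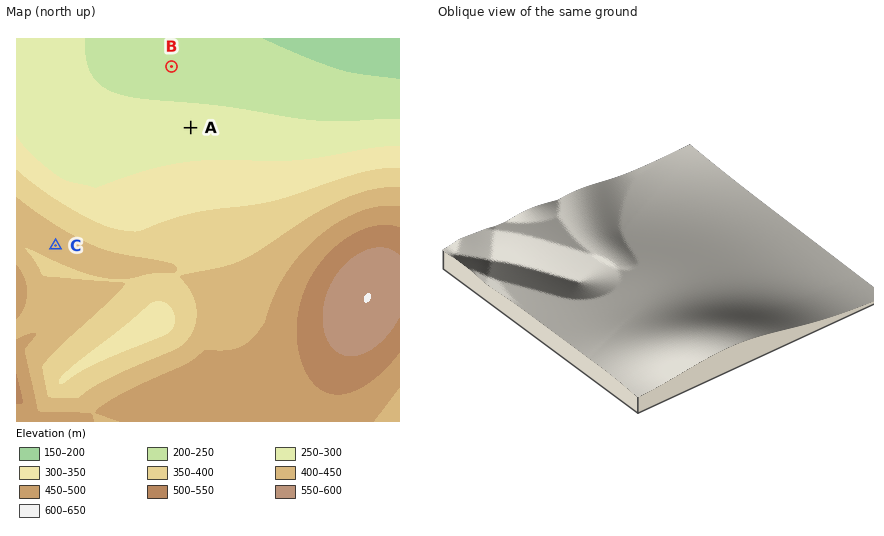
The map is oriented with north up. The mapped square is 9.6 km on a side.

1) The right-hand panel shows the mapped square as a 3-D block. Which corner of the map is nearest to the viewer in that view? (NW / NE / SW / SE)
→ SE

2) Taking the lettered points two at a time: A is lower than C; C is higher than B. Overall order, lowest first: B A C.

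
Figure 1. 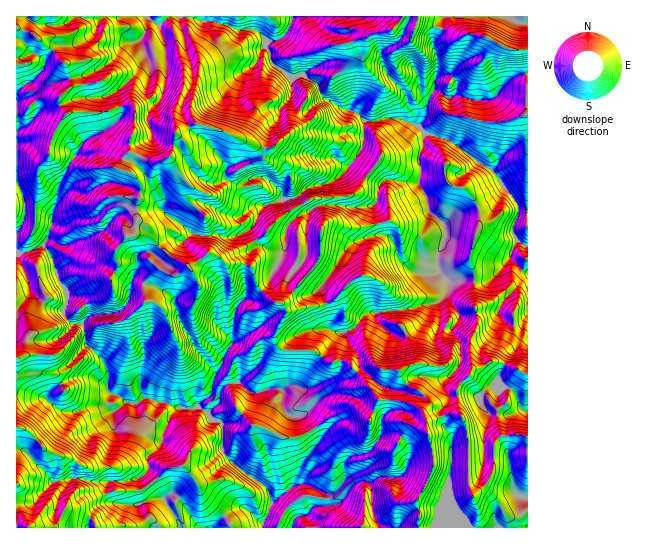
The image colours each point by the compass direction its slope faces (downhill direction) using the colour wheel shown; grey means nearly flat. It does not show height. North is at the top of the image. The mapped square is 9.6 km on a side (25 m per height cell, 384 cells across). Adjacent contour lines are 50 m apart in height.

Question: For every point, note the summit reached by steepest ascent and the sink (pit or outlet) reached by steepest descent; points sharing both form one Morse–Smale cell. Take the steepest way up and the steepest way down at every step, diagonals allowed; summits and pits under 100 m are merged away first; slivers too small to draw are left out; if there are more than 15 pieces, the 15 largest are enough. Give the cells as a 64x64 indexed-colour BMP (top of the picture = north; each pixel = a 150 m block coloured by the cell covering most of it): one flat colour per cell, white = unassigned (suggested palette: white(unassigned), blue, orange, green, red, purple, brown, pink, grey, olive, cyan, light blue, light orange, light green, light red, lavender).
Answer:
<image width="64" height="64" href="data:image/bmp;base64,Qk12CAAAAAAAAHYAAAAoAAAAQAAAAEAAAAABAAQAAAAAAAAIAAATCwAAEwsAABAAAAAAAAAA////ALR3HwAOf/8ALKAsACgn1gC9Z5QAS1aMAMJ34wB/f38AIr28AM++FwDox64AeLv/AIrfmACWmP8A1bDFAMzMzMzMzMzMzMwREREREREQAAAAAAAP//+IiIiIiIiIzMzMzMzMzMzMzBERERERERAAAAAAAA///4iIiIiIiIjMzMzMzMzMzMzBEREREREREQAAAAAAD///iIiIiIiIiMzMzMzMzBERHBEREREREREREAAP8AAP//+IiIiIiIiIzMzMzMzBEREREREREREREREREVVQAP////iIiI6IiIjMzMzMzMERERERERERERERERVVVVUA////+IiIjuiIiMzMZmZmZmZmERERERERERERFVVVVV//////iIiO6IiIzMZmZmZmZmYRERERERERERERVVVVVVX///+IiI7uiIjMZmZmZmZmZhERERERERERERFVVVVVVV///4iIju6IiMZmZmZmZmZmYRERERERERERERVVVVVVX///iIiO7oiIZmZmZmZmZmZmEREREREREREREVVVVVVV//+IiI7uiIhmZmZmZmZmZmYREREREREREREVVVVVVVX//4iI7u7oiGZmZmZmZmZmZmERERERERERERVVVVVVVV/4iIju7u7uZmZmZmZmZmZmYRERERERERERVVVVVVVVVVSIiO7u7u5mZmYGZmZmZmZmEREREREREVVVVVVVVVVVVERO7u7u7mZmAAAAABFmZmERHdEREREVVVVVVVVVVVRERE7u7u7uZpkAAAAAERERERER0RERERVVVVVVVVRERERETu7u7u6ZmZAAAAEREREREREdER3d3VVVVVVVRERERERO7u7u7pmZmZAAkRERERERER3d3d3d3VVVVVRERERERETu7u7umZmZmZmRERERERERHd3d3d3d1VVVVERERERERE7u7uSZmZmZmZERERERERER3d3d3d3VVVVERERERERERE7kRJmZmZmZERERERERERHd3d3d3d1EREREREREREREREREmZmZmZERERERERERER3d3dqqqqRERERERERERERERESZmZmZkRERERERERERHd3dqqqqqkRERERERERERERERJmZmZmREREREREREREd3d2qqqqqtEREQAREREREREREmZmZkRERERERERERER3d3dqqqqu7tEQAAERERERERESZmZkRERERERERERERHd3d3aqqq7u7QAAABERERERAAJmZmRERERERERERERER3d3dqqqru7u7u7AAREAAAAAAmZmZEREREREREREREREd3aqqqqu7u7u7u7u0AAAAAACZmZkREREREREREREREREaqqqqu7u7u7u7u7sAAAAAAJmZmRERERERERERERERESqqqqq7u7u7u7u7uwAAAAAAmZmRERERERERERERERERIqqqqqu7u7u7u7u3d3d3AACZmZERERERERERERERERIiqqqqqru7u7uyIid3d3dwAJmZkREREREREREREREiIiIiIqqqq7u7uyIiJ3d3d3AAGZkRERERERERERERIiIiIiIiqqqru7u7IiInd3d3dwAREREREREREREREREiIiIiIiKqqqq7u7IiIid3d3d3ABERERERERERERERESIiIiIiIqqqqqqrIiIiInd3d3cAERERERERERERERERIiIiIiIiqqqqqqoiIiIid3d3dwAREREREREREREREREiIiIiIiKqqqqqoiIiIid3d3d3ABEREREREREREREREiIiIiIiIiqqqqqiIiIid3d3d3dwEREREREREREREREiIiIiIiIiIiIiIiIiIid3d3d3d3MREREREREREREREiIiIiIiIiIiIiIiIiIiJ3d3d3d3MxERERERERERERESIiIiIiIiIiIiIiIiIiInd3d3d3MzERERERERERERERIiIiIiIiIiIiIiIiIiInd3d3d3MzMRERERERERERERIiIiIiIiIiIiIiIiIiIiJ3d3d3czMxEREREREREREREiIiIiIiIiIiIiIiIiIiJ3d3d3MzMzEREREREREREREiIiIiIiIiIiIiIiIiIiInd3d3MzMzMRERERERERERERIiIiIiIiIiIiIiIiIiIiJ3d3MzMzMxEREREREREREREiIiIiIiIiIiIiIiIiIiIndzMzMzMzERERERERERERESIiIiIiIiIiIiIiIiIiIiMzMzMzMzMRERERERERERERIiIiIiIiIiIiIiIiIiIiMzMzMzMzMxEREREREREREREiIiIiIiIiIiIiIiMzMzMzMzMzMzMzERERERERERERESIiIiIiIiIiIiIjMzMzMzMzMzMzMzMRERERERERERERIiIiIiIiIiIiIzMzMzMzMzMzMAMzMxERERERERERERESIiIiIiIiIiIzMzMzMzMzMAAAADMzERERERERERERERIiIiIiIiIiIzMzMzMzMzMAAAAAAzMREREREREREREREiIiIiIiIjIzMzMzMzMzMzAAAAAAAxERERERERERERESIiIiIiIjMzMzMzMzMzMzMAAAAAAAERERERERERERERIiIiIiIjMzMzMzMzMzMzMwAAAAAAARERERERERERERIiIiIiIiMzMzMzMzMzMzMwAAAAAAABEREREREREREREiIiIiIiMzMzMzMzMzMzMzAAAAAAAAERERERERERERESIiIiIiIiMzMzMzMzMzMzMwAAAAAAARERERERERERESIiIiIiIiIjMzMzMzMzMzMzAAAAAAABERERERERERERIiIiIiIiIiMzMzMzMzMzMAAAAAAAAA"/>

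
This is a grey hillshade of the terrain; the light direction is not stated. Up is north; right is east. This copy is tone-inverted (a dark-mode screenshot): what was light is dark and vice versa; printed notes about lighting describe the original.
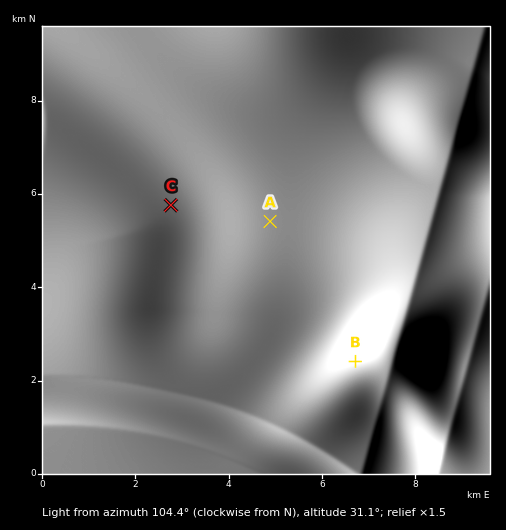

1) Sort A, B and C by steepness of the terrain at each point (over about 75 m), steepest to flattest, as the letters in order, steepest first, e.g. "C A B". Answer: B C A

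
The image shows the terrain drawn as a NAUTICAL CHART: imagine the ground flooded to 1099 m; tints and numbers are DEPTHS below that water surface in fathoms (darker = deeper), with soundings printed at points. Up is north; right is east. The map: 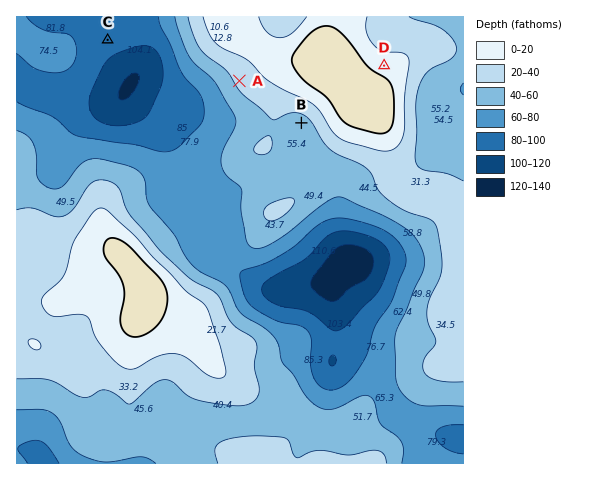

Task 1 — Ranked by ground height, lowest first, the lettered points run C B A D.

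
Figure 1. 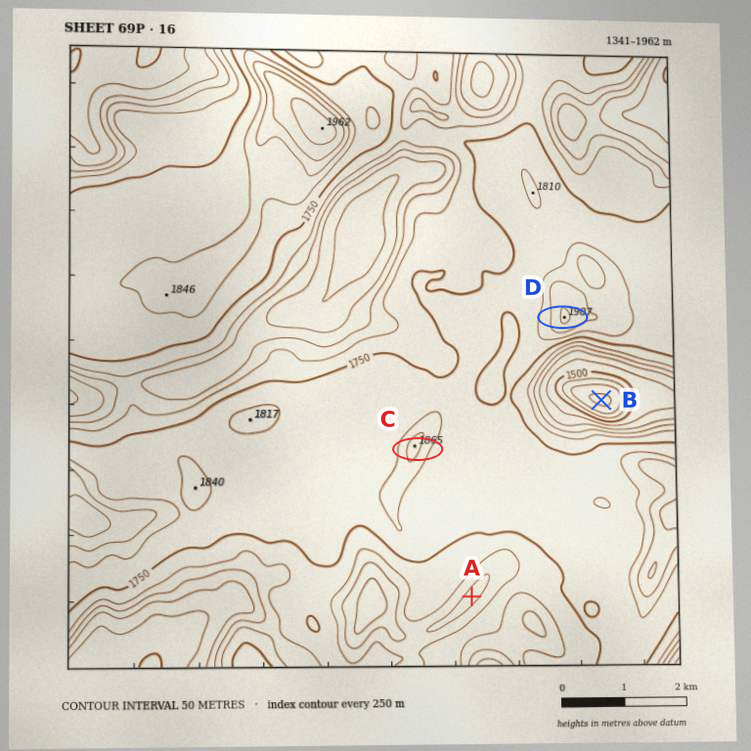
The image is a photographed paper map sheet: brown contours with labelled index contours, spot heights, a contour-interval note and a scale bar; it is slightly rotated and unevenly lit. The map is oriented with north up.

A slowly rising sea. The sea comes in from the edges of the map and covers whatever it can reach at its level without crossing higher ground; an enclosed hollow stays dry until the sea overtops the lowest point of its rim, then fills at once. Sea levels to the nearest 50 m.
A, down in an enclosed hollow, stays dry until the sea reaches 1700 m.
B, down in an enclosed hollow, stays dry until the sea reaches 1550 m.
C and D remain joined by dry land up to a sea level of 1750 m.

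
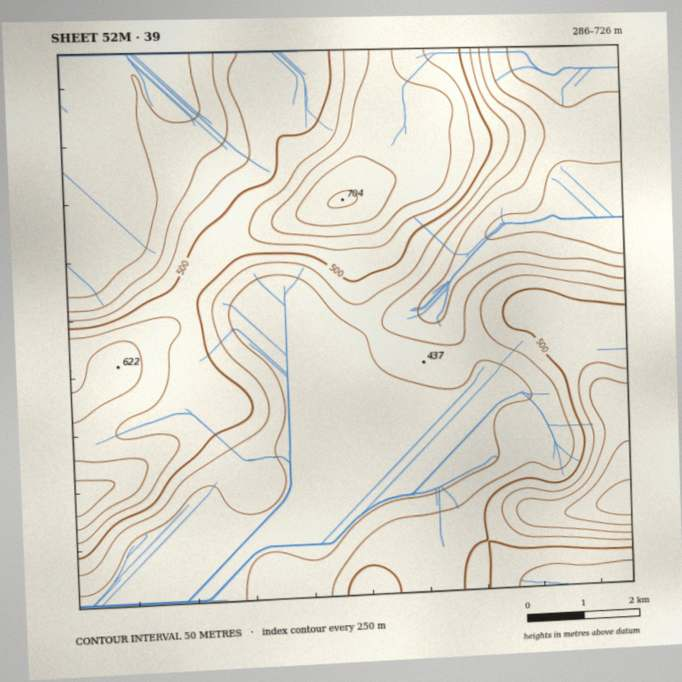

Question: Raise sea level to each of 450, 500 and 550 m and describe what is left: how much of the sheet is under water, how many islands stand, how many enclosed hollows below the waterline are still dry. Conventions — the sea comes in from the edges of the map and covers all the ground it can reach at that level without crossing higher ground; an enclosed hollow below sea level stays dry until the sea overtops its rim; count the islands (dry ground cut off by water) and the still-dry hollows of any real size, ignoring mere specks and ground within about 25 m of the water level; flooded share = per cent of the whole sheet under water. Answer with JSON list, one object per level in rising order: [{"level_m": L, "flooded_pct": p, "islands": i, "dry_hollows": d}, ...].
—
[{"level_m": 450, "flooded_pct": 55, "islands": 0, "dry_hollows": 0}, {"level_m": 500, "flooded_pct": 69, "islands": 0, "dry_hollows": 0}, {"level_m": 550, "flooded_pct": 82, "islands": 0, "dry_hollows": 0}]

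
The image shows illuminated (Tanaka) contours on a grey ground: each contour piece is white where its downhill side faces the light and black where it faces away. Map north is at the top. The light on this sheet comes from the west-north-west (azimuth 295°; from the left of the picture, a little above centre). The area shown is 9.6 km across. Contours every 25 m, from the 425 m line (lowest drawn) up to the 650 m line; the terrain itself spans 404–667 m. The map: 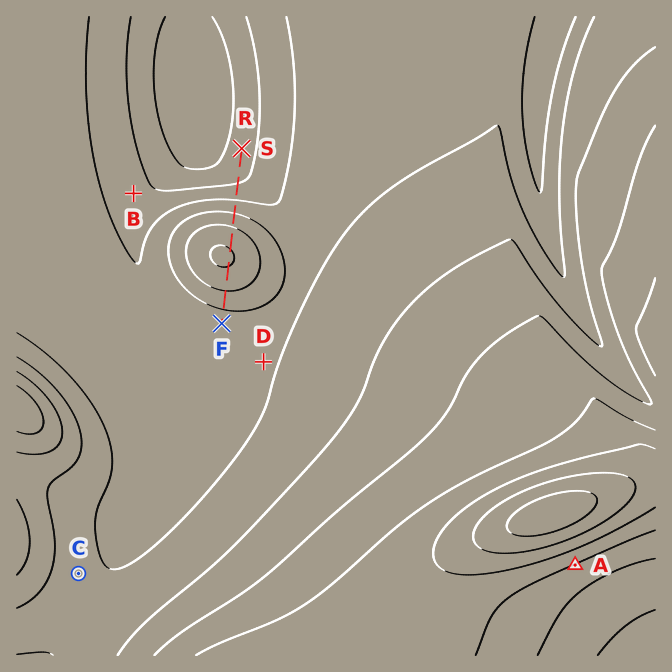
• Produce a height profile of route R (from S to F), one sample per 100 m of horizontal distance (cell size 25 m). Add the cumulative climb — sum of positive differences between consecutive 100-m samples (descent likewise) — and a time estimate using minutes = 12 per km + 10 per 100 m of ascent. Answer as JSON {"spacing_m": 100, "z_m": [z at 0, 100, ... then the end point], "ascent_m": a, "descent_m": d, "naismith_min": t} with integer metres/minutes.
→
{"spacing_m": 100, "z_m": [437, 438, 439, 440, 443, 448, 456, 466, 478, 490, 503, 515, 526, 536, 544, 549, 552, 552, 549, 544, 538, 529, 520, 511, 503, 495, 489, 487], "ascent_m": 114, "descent_m": 65, "naismith_min": 43}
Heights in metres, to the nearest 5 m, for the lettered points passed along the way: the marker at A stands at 575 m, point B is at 460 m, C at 505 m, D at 495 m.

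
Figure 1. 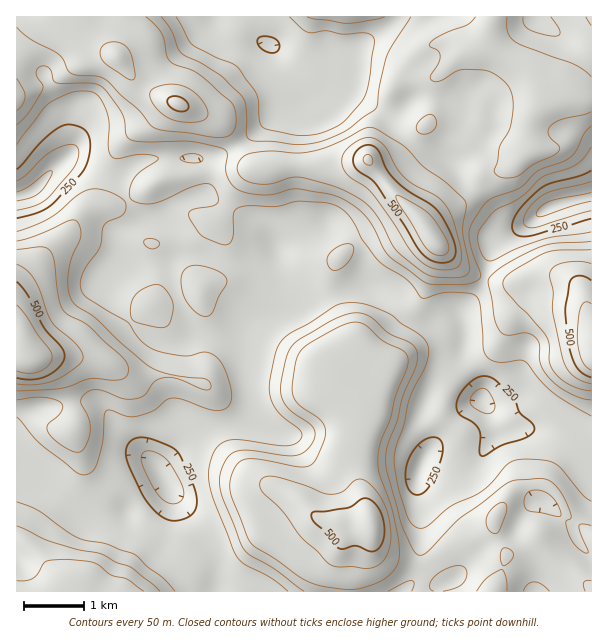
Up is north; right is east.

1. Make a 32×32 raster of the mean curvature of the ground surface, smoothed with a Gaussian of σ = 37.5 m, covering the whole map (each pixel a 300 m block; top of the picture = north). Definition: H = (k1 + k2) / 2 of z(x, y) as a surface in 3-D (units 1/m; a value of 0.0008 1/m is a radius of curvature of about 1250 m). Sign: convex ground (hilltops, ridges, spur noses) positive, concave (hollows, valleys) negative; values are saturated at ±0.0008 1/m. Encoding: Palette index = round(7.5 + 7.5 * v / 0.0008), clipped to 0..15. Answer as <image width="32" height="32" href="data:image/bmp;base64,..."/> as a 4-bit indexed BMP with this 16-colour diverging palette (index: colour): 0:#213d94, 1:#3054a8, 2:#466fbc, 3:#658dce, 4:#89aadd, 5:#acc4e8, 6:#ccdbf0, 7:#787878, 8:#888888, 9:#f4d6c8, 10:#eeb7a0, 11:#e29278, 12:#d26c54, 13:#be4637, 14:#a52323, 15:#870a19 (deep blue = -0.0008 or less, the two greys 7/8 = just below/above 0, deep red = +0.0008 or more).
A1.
<image width="32" height="32" href="data:image/bmp;base64,Qk12AgAAAAAAAHYAAAAoAAAAIAAAACAAAAABAAQAAAAAAAACAAATCwAAEwsAABAAAAAAAAAAlD0hAKhUMAC8b0YAzo1lAN2qiQDoxKwA8NvMAHh4eACIiIgAyNb0AKC37gB4kuIAVGzSADdGvgAjI6UAGQqHAJmZmbhXdnU4u7uEdSe4Rpo5q8eDaIZVnIhop3hmiXmXuoZlZ3h0nadZm8Zal3mJdJZkZ3mZc6t2qo3jOKi0mml3Z3dqVmXIaLqP0laJ6kWXZnd4pxNquJt0XKJYY4xptXdoeKMpesu4Z3mECoVaq2V1W3hQaWjbhYqLZhiGaXZnWMyGaKh2QyAqipSGmVVnd3qcdHd3ZmZEaYjkappnaHUwRiaoRYpmfbmIxRlwKIY2iHdauJvaVXuYh6ontFlUqf+pvbmol2ZbmHifZomXTI68t6pURXZ3W9qJvZdmuCZ9x0qlRoZnd2R83VNXdZlHi8VoZYmGl3d2NIlYh0Sah5ungkaKd6eId3dUVWMiiXV9eIRXZ2mZh3d5ZVJ5yo6orJuHZmhnZnhniqVpn/QXvbp7qoaaiHmGSHeEhu+wVVmGh7tmdmepdndjRHf8ZEcDeSWbqXdndlRkQld/x4pYQAAge4aOl1arppqU+ThYq6VlogeXV4h37Mu5j7N2OYu2iogxmWMxE4rKvK+HVHdqvehXhnjLmL1yQhNqVbl3Z4VopGdVZ66rpGd1OGWpeGeZitdSCKr8iZZ3d2S1V3ZmmJt0q3qnaahmiIh0upplZ5mZZHueh3dleHh3dZp3mZqph3iYiXujV4RIdVN4qZqYdkaZiHichWZ3dXR1RneJtjRo"/>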